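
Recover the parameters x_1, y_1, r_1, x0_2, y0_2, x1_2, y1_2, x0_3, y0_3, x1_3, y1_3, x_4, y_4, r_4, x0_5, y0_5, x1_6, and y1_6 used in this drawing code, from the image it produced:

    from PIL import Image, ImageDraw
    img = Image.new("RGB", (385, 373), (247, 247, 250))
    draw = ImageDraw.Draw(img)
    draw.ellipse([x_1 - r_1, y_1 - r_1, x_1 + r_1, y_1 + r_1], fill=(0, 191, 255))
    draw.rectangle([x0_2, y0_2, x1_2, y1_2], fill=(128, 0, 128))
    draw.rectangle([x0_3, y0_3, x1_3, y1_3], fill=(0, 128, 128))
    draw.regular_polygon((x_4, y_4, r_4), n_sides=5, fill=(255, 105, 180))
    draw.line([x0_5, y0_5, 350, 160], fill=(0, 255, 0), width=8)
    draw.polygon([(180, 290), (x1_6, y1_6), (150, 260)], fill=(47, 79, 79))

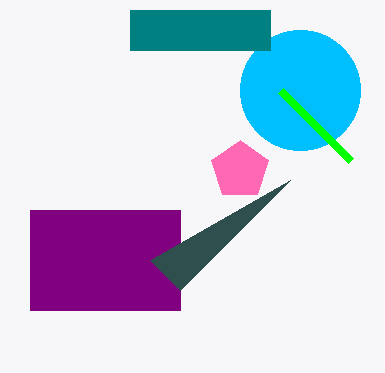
x_1 = 300, y_1 = 90, r_1 = 60, x0_2 = 30, y0_2 = 210, x1_2 = 180, y1_2 = 310, x0_3 = 130, y0_3 = 10, x1_3 = 270, y1_3 = 50, x_4 = 240, y_4 = 170, r_4 = 30, x0_5 = 280, y0_5 = 90, x1_6 = 290, y1_6 = 180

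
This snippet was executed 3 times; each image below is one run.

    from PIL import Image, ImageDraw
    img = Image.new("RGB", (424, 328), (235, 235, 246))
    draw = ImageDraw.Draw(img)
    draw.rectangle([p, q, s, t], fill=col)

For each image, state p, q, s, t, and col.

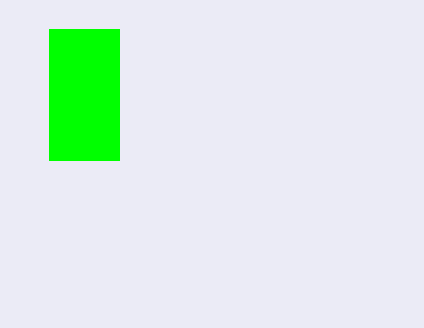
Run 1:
p = 49; q = 29; s = 119; t = 160; col = 'lime'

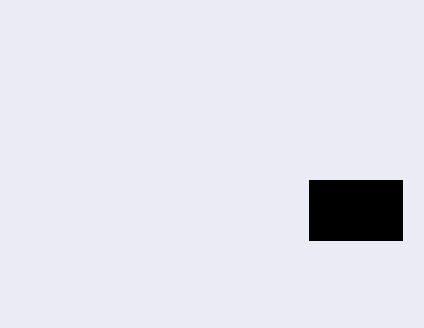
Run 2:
p = 309; q = 180; s = 402; t = 240; col = 'black'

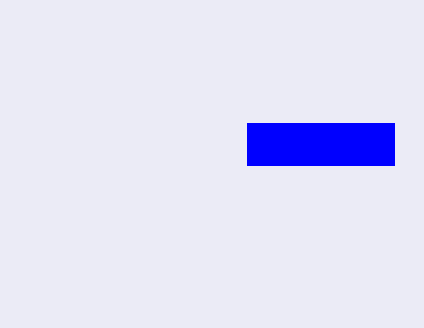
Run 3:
p = 247
q = 123
s = 394
t = 165
col = 'blue'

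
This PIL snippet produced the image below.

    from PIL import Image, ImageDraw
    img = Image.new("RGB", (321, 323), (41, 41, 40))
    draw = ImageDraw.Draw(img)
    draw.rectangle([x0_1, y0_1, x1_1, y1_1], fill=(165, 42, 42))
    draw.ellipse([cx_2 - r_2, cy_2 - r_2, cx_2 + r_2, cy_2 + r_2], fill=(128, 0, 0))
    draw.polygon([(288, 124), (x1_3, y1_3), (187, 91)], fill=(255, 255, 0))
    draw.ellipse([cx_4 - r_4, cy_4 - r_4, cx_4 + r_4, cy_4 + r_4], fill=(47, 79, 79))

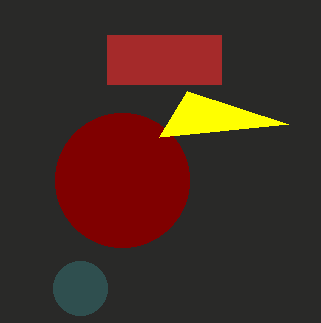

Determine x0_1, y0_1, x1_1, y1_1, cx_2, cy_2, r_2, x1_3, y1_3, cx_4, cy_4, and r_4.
x0_1 = 107, y0_1 = 35, x1_1 = 221, y1_1 = 84, cx_2 = 122, cy_2 = 180, r_2 = 67, x1_3 = 159, y1_3 = 137, cx_4 = 80, cy_4 = 288, r_4 = 27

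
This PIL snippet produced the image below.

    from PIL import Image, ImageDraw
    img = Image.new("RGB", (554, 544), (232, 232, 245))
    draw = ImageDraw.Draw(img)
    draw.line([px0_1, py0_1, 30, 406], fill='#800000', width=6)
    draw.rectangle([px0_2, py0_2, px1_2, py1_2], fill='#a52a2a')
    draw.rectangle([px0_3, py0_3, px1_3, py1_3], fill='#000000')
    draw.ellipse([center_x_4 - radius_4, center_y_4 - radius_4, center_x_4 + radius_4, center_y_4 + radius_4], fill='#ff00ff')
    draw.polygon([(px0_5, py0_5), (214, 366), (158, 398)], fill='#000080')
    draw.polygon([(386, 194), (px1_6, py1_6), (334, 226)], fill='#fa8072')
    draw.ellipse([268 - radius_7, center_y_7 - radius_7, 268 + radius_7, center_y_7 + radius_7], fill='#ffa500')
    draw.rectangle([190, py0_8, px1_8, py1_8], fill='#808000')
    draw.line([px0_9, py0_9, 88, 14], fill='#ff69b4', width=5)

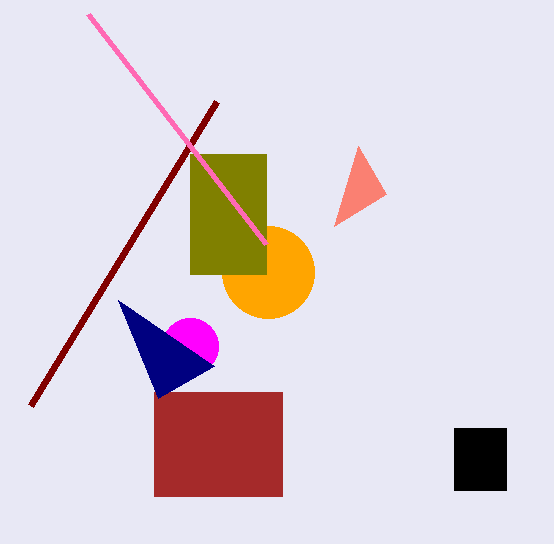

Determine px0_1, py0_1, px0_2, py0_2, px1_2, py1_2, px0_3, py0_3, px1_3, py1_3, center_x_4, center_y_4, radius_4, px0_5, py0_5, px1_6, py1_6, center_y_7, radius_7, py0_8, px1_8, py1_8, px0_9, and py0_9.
px0_1 = 216; py0_1 = 102; px0_2 = 154; py0_2 = 392; px1_2 = 282; py1_2 = 496; px0_3 = 454; py0_3 = 428; px1_3 = 506; py1_3 = 490; center_x_4 = 190; center_y_4 = 346; radius_4 = 28; px0_5 = 118; py0_5 = 300; px1_6 = 358; py1_6 = 146; center_y_7 = 272; radius_7 = 46; py0_8 = 154; px1_8 = 266; py1_8 = 274; px0_9 = 266; py0_9 = 244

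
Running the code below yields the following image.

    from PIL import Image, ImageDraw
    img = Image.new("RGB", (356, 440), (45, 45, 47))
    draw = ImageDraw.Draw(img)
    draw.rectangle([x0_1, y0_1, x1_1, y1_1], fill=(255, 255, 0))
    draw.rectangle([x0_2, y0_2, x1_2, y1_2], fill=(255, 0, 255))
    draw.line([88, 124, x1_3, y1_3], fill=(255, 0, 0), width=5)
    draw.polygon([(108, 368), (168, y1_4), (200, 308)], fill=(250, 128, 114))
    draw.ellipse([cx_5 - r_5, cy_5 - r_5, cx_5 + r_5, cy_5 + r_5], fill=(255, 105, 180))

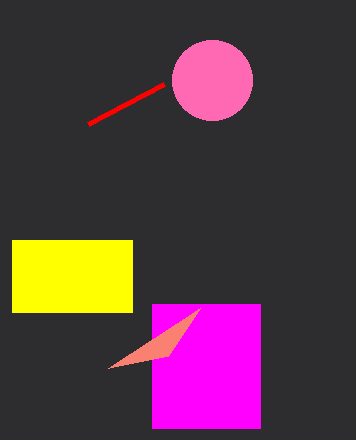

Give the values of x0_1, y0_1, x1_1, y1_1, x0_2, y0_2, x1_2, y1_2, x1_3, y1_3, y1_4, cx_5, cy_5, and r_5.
x0_1 = 12, y0_1 = 240, x1_1 = 132, y1_1 = 312, x0_2 = 152, y0_2 = 304, x1_2 = 260, y1_2 = 428, x1_3 = 164, y1_3 = 84, y1_4 = 356, cx_5 = 212, cy_5 = 80, r_5 = 40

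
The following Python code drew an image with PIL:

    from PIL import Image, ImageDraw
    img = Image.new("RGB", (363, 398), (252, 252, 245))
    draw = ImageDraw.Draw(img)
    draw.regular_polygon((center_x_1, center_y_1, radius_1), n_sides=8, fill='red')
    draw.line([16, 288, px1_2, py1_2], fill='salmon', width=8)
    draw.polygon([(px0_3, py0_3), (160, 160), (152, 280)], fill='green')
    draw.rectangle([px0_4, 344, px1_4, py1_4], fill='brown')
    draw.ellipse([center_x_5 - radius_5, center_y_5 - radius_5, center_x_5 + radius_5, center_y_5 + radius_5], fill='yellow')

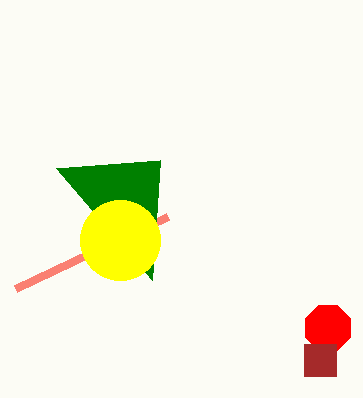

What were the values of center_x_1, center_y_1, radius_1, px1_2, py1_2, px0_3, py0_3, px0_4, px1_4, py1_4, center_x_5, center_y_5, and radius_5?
center_x_1 = 328
center_y_1 = 328
radius_1 = 24
px1_2 = 168
py1_2 = 216
px0_3 = 56
py0_3 = 168
px0_4 = 304
px1_4 = 336
py1_4 = 376
center_x_5 = 120
center_y_5 = 240
radius_5 = 40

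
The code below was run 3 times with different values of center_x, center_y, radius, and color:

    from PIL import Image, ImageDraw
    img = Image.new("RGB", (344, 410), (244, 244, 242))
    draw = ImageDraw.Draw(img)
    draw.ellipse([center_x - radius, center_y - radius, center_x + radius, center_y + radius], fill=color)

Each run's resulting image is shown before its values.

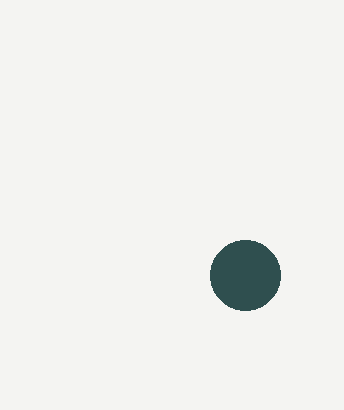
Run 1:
center_x = 245
center_y = 275
radius = 35
color = 'darkslategray'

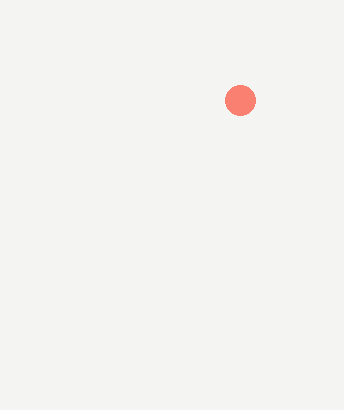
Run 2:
center_x = 240
center_y = 100
radius = 15
color = 'salmon'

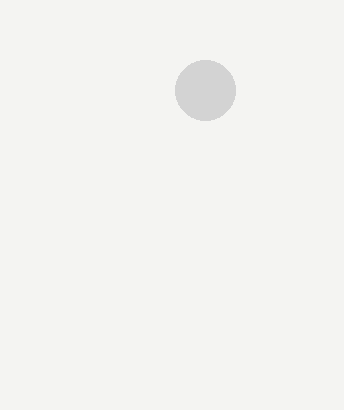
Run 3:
center_x = 205
center_y = 90
radius = 30
color = 'lightgray'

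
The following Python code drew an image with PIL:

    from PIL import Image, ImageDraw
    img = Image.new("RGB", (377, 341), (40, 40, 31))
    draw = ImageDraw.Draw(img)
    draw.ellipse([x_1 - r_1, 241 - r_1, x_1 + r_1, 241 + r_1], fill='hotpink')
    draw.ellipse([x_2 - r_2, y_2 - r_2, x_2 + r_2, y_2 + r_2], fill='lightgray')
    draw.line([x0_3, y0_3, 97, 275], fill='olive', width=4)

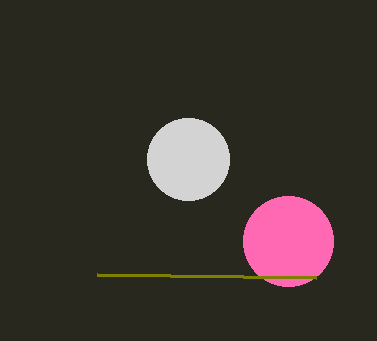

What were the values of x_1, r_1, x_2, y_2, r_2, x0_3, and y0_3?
x_1 = 288; r_1 = 45; x_2 = 188; y_2 = 159; r_2 = 41; x0_3 = 316; y0_3 = 278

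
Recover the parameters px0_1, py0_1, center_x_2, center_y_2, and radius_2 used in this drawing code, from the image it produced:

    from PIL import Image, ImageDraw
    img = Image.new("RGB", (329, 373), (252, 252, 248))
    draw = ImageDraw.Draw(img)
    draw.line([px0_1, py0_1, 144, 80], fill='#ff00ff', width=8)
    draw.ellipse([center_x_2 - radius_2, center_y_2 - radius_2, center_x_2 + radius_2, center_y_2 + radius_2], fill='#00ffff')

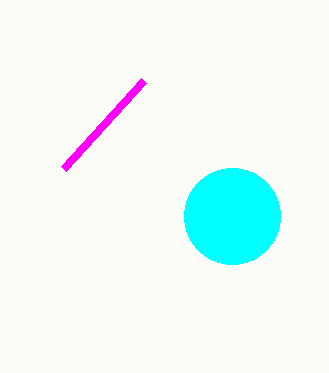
px0_1 = 64; py0_1 = 168; center_x_2 = 232; center_y_2 = 216; radius_2 = 48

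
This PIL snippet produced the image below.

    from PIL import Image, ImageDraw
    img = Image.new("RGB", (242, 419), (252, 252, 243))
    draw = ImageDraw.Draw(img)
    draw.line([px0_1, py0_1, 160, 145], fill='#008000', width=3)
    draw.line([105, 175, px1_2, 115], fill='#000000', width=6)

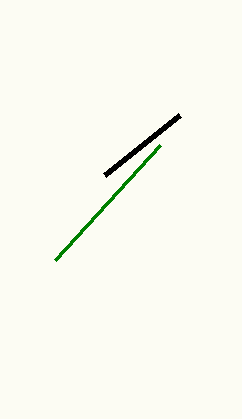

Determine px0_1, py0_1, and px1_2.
px0_1 = 55, py0_1 = 260, px1_2 = 180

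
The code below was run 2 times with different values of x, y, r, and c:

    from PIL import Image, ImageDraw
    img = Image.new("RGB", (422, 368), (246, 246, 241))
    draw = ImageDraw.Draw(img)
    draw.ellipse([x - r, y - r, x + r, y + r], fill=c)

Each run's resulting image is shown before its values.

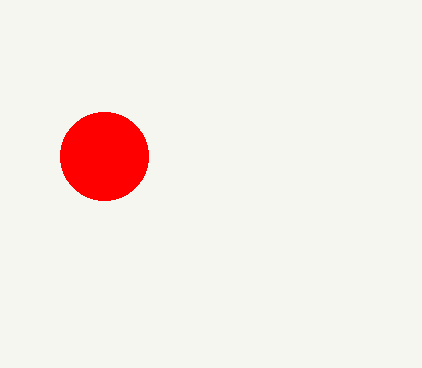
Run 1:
x = 104
y = 156
r = 44
c = 'red'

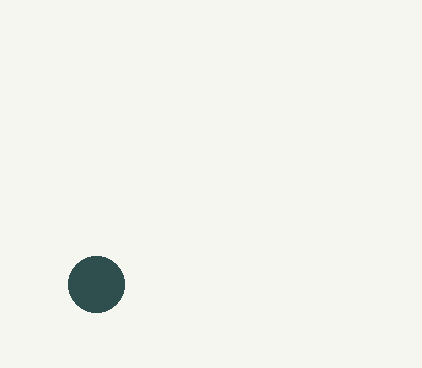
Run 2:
x = 96, y = 284, r = 28, c = 'darkslategray'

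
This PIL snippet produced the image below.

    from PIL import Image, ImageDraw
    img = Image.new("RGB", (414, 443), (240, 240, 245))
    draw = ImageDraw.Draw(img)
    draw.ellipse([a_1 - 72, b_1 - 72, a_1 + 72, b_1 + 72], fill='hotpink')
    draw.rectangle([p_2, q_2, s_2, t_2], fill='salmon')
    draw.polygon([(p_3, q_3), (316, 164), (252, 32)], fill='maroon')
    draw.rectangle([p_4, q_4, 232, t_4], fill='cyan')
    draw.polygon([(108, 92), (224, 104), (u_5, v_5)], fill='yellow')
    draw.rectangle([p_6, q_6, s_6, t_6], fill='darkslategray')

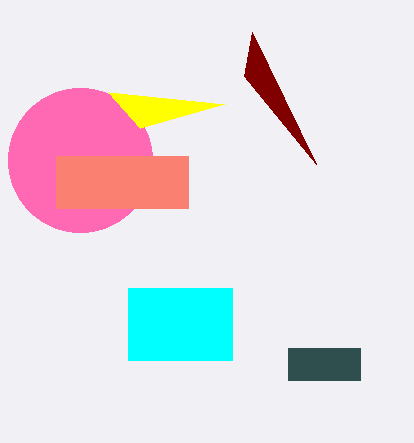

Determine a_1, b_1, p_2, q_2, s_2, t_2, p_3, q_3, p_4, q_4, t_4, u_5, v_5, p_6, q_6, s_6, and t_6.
a_1 = 80; b_1 = 160; p_2 = 56; q_2 = 156; s_2 = 188; t_2 = 208; p_3 = 244; q_3 = 76; p_4 = 128; q_4 = 288; t_4 = 360; u_5 = 140; v_5 = 128; p_6 = 288; q_6 = 348; s_6 = 360; t_6 = 380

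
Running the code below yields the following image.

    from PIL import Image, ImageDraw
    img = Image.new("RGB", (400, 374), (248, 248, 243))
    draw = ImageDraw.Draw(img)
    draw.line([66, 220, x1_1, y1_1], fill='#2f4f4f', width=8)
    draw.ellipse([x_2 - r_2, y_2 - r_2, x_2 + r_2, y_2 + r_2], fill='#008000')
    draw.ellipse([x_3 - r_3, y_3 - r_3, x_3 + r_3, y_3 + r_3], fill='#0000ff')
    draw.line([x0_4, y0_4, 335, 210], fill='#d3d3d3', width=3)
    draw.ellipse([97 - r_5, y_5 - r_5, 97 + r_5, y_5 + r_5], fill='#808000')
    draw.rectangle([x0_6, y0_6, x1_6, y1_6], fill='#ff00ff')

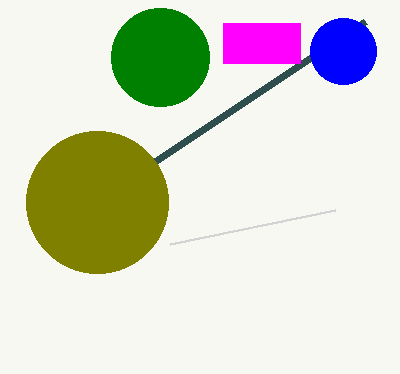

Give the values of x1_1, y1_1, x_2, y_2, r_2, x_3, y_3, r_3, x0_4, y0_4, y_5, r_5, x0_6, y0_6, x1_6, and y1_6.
x1_1 = 365, y1_1 = 21, x_2 = 160, y_2 = 57, r_2 = 49, x_3 = 343, y_3 = 51, r_3 = 33, x0_4 = 170, y0_4 = 244, y_5 = 202, r_5 = 71, x0_6 = 223, y0_6 = 23, x1_6 = 300, y1_6 = 63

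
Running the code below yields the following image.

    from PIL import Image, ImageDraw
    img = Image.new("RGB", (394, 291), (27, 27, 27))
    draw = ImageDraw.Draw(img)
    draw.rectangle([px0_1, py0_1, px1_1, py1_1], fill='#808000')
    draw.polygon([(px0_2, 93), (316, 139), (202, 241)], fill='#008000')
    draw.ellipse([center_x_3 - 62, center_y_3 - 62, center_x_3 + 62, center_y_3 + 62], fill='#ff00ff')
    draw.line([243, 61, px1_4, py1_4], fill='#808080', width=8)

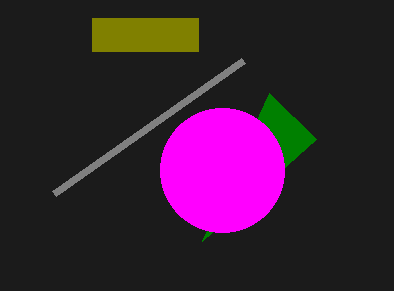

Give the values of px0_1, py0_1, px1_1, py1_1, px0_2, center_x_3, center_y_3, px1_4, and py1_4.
px0_1 = 92, py0_1 = 18, px1_1 = 198, py1_1 = 51, px0_2 = 269, center_x_3 = 222, center_y_3 = 170, px1_4 = 54, py1_4 = 194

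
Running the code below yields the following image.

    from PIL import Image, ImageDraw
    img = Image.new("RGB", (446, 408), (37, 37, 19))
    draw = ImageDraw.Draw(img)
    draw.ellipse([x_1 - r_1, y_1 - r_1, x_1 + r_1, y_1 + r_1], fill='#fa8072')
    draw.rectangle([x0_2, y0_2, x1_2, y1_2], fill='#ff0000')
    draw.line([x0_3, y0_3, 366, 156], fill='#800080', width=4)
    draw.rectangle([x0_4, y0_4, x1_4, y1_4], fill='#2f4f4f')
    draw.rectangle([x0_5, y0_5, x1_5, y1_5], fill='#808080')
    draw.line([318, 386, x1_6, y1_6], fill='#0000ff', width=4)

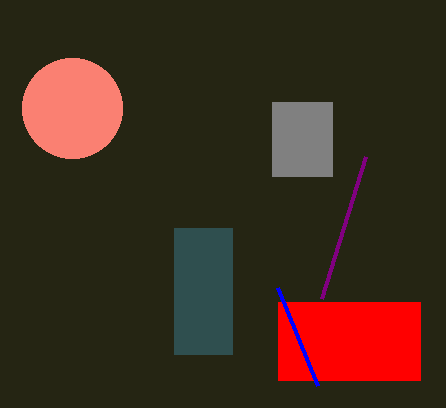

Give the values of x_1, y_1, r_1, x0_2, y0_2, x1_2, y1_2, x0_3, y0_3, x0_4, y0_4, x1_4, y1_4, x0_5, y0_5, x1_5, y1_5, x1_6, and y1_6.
x_1 = 72; y_1 = 108; r_1 = 50; x0_2 = 278; y0_2 = 302; x1_2 = 420; y1_2 = 380; x0_3 = 322; y0_3 = 298; x0_4 = 174; y0_4 = 228; x1_4 = 232; y1_4 = 354; x0_5 = 272; y0_5 = 102; x1_5 = 332; y1_5 = 176; x1_6 = 278; y1_6 = 288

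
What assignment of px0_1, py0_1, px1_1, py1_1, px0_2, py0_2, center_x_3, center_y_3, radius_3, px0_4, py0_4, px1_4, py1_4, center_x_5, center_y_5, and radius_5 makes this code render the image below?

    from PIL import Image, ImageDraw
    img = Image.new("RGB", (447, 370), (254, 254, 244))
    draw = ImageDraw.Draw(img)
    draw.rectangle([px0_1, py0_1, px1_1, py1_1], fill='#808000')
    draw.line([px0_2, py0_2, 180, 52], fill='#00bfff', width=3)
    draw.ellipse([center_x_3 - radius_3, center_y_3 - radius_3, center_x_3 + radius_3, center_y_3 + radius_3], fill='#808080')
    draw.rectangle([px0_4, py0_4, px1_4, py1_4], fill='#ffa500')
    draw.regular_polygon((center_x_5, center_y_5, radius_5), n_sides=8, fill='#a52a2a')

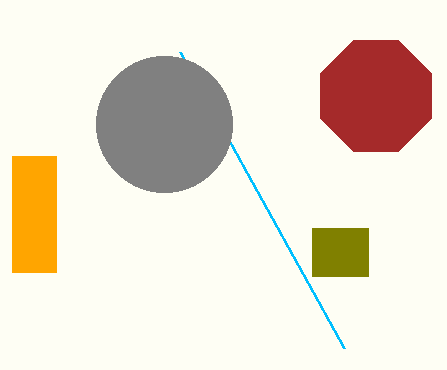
px0_1 = 312, py0_1 = 228, px1_1 = 368, py1_1 = 276, px0_2 = 344, py0_2 = 348, center_x_3 = 164, center_y_3 = 124, radius_3 = 68, px0_4 = 12, py0_4 = 156, px1_4 = 56, py1_4 = 272, center_x_5 = 376, center_y_5 = 96, radius_5 = 60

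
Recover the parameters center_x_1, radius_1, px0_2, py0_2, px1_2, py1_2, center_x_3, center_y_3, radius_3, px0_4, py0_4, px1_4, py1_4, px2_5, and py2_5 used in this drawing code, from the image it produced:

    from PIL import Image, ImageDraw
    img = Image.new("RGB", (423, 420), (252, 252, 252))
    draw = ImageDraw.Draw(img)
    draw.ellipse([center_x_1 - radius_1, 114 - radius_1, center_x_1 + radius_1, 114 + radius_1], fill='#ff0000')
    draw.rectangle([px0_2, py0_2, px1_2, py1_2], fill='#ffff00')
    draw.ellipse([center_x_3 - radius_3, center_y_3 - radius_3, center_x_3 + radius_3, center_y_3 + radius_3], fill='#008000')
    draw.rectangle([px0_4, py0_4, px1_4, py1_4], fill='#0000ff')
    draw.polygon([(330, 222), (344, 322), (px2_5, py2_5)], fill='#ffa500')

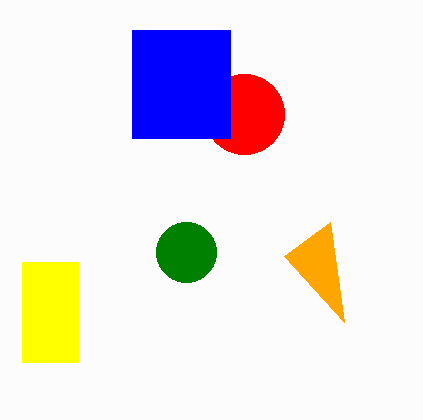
center_x_1 = 244, radius_1 = 40, px0_2 = 22, py0_2 = 262, px1_2 = 78, py1_2 = 362, center_x_3 = 186, center_y_3 = 252, radius_3 = 30, px0_4 = 132, py0_4 = 30, px1_4 = 230, py1_4 = 138, px2_5 = 284, py2_5 = 256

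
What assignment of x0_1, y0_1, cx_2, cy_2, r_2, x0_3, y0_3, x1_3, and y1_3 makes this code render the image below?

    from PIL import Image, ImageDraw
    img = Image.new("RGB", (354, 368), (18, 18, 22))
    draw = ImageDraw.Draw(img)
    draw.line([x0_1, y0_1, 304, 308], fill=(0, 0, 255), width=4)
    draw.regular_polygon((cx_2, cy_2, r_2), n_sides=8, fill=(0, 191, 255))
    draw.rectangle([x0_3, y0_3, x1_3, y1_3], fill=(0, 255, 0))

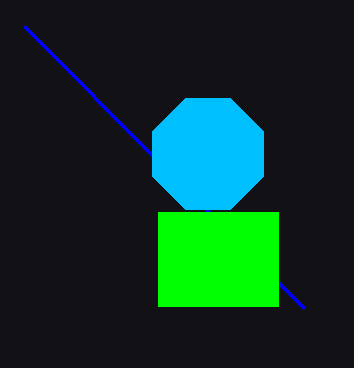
x0_1 = 24
y0_1 = 26
cx_2 = 208
cy_2 = 154
r_2 = 60
x0_3 = 158
y0_3 = 212
x1_3 = 278
y1_3 = 306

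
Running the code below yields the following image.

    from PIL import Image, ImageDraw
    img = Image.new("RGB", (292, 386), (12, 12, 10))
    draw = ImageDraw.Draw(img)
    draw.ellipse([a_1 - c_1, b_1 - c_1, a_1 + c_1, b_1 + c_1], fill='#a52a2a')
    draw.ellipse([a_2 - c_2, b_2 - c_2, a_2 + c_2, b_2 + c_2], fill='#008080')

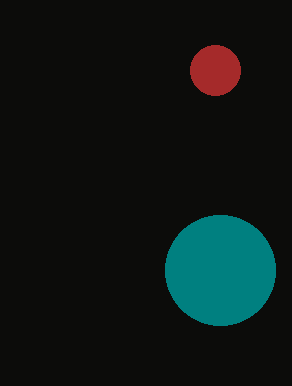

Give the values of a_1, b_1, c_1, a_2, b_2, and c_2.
a_1 = 215, b_1 = 70, c_1 = 25, a_2 = 220, b_2 = 270, c_2 = 55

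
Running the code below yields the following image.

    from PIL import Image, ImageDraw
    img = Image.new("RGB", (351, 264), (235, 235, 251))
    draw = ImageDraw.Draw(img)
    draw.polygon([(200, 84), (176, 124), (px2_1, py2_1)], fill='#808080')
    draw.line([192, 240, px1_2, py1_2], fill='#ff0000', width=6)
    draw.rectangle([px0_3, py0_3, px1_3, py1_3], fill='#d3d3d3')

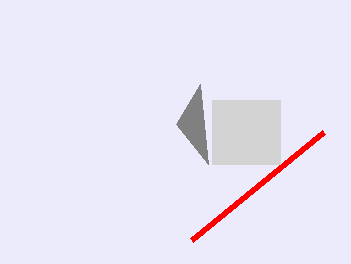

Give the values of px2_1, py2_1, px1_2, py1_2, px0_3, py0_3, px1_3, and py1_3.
px2_1 = 208
py2_1 = 164
px1_2 = 324
py1_2 = 132
px0_3 = 212
py0_3 = 100
px1_3 = 280
py1_3 = 164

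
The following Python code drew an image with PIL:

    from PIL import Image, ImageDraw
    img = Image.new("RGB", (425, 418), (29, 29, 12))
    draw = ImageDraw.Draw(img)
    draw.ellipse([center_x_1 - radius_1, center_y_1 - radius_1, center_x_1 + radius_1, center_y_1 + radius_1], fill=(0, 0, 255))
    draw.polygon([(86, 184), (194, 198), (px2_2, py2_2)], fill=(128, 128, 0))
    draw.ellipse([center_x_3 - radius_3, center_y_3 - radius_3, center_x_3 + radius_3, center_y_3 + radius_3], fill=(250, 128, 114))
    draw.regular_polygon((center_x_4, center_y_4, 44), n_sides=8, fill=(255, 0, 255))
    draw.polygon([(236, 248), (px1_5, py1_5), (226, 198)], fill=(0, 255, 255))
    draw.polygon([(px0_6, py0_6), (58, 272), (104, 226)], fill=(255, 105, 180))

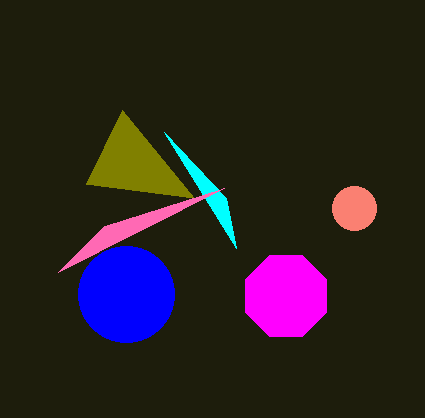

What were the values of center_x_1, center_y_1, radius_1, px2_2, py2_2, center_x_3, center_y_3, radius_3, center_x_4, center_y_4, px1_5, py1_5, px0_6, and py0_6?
center_x_1 = 126; center_y_1 = 294; radius_1 = 48; px2_2 = 122; py2_2 = 110; center_x_3 = 354; center_y_3 = 208; radius_3 = 22; center_x_4 = 286; center_y_4 = 296; px1_5 = 164; py1_5 = 132; px0_6 = 224; py0_6 = 188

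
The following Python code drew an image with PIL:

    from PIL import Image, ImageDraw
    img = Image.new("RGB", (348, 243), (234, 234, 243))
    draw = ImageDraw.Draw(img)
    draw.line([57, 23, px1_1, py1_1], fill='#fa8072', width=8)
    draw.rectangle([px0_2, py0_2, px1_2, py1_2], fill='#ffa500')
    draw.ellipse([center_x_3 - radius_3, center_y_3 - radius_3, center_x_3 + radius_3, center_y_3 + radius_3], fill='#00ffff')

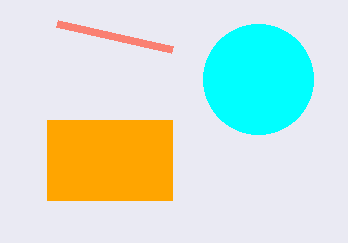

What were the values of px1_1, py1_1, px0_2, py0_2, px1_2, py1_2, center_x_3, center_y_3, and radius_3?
px1_1 = 172, py1_1 = 49, px0_2 = 47, py0_2 = 120, px1_2 = 172, py1_2 = 200, center_x_3 = 258, center_y_3 = 79, radius_3 = 55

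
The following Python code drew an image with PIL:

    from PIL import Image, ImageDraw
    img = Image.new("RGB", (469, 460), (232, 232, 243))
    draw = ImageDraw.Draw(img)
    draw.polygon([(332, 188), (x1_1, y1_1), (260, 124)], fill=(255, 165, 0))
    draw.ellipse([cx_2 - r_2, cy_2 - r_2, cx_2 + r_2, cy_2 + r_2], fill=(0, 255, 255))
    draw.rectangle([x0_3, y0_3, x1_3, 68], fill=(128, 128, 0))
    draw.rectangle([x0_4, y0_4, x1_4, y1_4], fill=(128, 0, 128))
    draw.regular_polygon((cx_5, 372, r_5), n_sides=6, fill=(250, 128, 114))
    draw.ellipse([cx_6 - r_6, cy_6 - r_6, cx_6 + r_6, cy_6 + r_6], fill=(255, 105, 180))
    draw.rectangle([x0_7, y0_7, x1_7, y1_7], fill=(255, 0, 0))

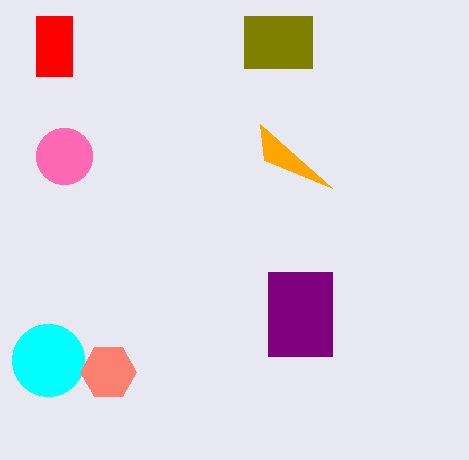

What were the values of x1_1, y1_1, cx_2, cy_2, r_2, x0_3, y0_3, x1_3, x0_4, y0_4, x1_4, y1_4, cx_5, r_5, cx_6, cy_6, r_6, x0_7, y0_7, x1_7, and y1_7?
x1_1 = 264, y1_1 = 160, cx_2 = 48, cy_2 = 360, r_2 = 36, x0_3 = 244, y0_3 = 16, x1_3 = 312, x0_4 = 268, y0_4 = 272, x1_4 = 332, y1_4 = 356, cx_5 = 108, r_5 = 28, cx_6 = 64, cy_6 = 156, r_6 = 28, x0_7 = 36, y0_7 = 16, x1_7 = 72, y1_7 = 76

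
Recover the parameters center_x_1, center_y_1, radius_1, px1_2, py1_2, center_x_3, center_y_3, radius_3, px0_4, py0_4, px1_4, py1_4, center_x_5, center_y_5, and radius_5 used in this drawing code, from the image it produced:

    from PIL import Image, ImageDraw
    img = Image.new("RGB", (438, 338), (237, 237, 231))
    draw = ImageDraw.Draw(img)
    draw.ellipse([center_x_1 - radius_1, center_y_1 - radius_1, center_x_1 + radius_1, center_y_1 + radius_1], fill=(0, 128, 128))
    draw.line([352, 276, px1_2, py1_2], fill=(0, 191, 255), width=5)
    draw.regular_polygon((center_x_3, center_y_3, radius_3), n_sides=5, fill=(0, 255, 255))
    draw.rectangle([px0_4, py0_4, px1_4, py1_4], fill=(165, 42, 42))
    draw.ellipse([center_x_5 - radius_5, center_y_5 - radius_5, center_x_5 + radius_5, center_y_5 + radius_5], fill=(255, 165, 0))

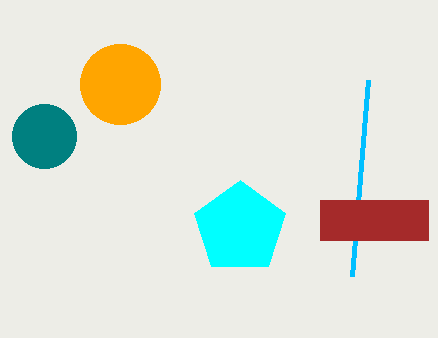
center_x_1 = 44, center_y_1 = 136, radius_1 = 32, px1_2 = 368, py1_2 = 80, center_x_3 = 240, center_y_3 = 228, radius_3 = 48, px0_4 = 320, py0_4 = 200, px1_4 = 428, py1_4 = 240, center_x_5 = 120, center_y_5 = 84, radius_5 = 40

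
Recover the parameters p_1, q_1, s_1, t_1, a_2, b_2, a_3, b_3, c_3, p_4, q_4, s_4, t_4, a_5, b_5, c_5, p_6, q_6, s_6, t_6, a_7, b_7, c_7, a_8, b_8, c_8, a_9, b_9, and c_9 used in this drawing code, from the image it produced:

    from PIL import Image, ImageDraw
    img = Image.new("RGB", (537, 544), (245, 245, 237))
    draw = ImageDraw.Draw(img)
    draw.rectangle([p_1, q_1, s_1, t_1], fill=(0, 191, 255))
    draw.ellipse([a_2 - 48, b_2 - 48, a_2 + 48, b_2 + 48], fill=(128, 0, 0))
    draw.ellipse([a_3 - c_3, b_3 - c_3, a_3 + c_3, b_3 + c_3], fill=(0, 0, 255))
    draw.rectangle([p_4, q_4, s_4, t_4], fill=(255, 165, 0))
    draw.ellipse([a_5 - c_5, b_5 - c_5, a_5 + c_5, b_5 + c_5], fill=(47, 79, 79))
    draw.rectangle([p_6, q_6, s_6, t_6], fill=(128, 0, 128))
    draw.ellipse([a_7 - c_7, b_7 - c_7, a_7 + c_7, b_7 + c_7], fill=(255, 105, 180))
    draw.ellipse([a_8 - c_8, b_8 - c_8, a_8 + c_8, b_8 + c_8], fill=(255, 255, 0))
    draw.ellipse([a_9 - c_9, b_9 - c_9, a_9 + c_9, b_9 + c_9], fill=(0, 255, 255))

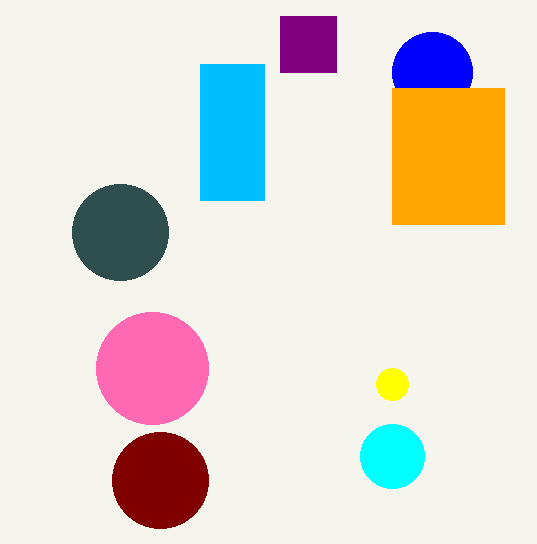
p_1 = 200; q_1 = 64; s_1 = 264; t_1 = 200; a_2 = 160; b_2 = 480; a_3 = 432; b_3 = 72; c_3 = 40; p_4 = 392; q_4 = 88; s_4 = 504; t_4 = 224; a_5 = 120; b_5 = 232; c_5 = 48; p_6 = 280; q_6 = 16; s_6 = 336; t_6 = 72; a_7 = 152; b_7 = 368; c_7 = 56; a_8 = 392; b_8 = 384; c_8 = 16; a_9 = 392; b_9 = 456; c_9 = 32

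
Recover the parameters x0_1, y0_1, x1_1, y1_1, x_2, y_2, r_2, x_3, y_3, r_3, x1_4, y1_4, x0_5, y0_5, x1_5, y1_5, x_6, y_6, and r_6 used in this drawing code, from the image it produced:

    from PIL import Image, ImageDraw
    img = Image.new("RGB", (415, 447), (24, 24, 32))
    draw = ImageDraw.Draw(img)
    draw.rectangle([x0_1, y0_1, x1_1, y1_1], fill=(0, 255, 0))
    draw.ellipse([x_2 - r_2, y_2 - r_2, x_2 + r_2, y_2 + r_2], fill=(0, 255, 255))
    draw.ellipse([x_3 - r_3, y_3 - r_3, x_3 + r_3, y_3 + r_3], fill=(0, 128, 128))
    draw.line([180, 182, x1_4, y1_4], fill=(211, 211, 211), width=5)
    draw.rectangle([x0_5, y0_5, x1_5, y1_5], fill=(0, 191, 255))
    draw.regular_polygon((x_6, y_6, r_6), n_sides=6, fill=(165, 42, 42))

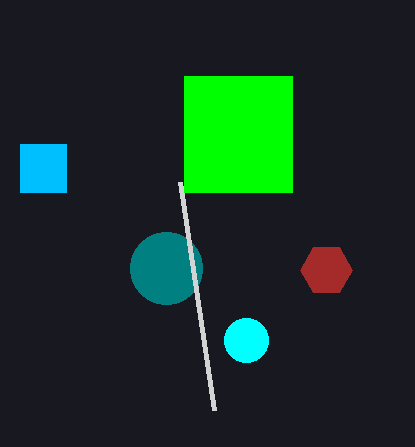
x0_1 = 184
y0_1 = 76
x1_1 = 292
y1_1 = 192
x_2 = 246
y_2 = 340
r_2 = 22
x_3 = 166
y_3 = 268
r_3 = 36
x1_4 = 214
y1_4 = 410
x0_5 = 20
y0_5 = 144
x1_5 = 66
y1_5 = 192
x_6 = 326
y_6 = 270
r_6 = 26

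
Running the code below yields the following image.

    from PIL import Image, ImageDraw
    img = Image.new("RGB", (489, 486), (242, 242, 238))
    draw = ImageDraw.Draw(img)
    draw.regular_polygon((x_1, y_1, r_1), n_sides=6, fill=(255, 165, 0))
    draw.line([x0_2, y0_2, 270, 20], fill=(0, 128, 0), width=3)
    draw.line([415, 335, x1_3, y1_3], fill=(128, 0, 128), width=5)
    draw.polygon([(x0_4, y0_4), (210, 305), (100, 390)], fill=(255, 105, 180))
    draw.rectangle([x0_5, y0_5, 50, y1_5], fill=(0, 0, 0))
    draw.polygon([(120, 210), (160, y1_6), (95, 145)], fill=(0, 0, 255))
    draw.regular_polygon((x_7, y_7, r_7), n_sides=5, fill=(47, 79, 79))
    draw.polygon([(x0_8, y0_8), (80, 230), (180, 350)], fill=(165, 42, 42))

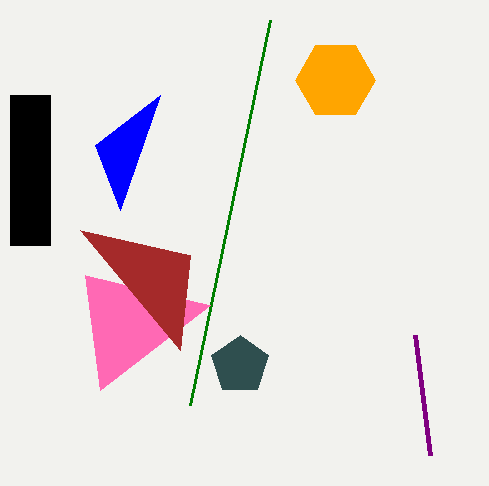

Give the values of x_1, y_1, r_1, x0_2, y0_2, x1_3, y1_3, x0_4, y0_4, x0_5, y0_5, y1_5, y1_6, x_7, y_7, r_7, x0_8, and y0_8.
x_1 = 335
y_1 = 80
r_1 = 40
x0_2 = 190
y0_2 = 405
x1_3 = 430
y1_3 = 455
x0_4 = 85
y0_4 = 275
x0_5 = 10
y0_5 = 95
y1_5 = 245
y1_6 = 95
x_7 = 240
y_7 = 365
r_7 = 30
x0_8 = 190
y0_8 = 255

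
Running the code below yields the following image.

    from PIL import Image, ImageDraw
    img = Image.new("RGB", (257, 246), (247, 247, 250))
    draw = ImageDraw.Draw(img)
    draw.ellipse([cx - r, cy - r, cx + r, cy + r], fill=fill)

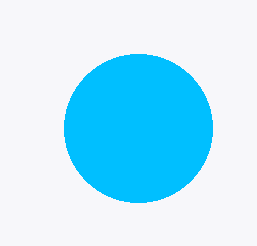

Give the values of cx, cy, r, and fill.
cx = 138, cy = 128, r = 74, fill = 'deepskyblue'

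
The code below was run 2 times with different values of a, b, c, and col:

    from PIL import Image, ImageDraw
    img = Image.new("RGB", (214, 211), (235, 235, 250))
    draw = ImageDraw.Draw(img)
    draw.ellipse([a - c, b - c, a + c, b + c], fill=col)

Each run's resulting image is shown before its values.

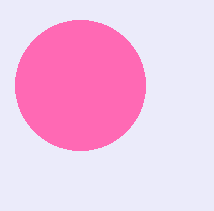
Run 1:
a = 80
b = 85
c = 65
col = 'hotpink'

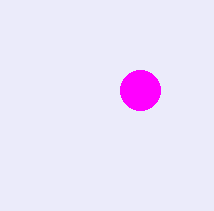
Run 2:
a = 140; b = 90; c = 20; col = 'magenta'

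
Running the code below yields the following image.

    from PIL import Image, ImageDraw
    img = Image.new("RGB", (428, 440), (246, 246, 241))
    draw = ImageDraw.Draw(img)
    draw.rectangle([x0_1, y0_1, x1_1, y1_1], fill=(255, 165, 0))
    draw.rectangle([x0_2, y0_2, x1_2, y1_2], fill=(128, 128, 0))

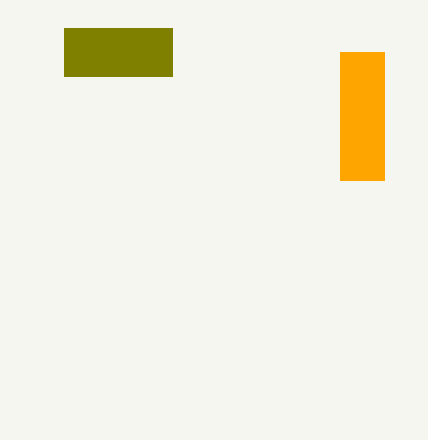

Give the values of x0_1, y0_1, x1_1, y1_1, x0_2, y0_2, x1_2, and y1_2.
x0_1 = 340; y0_1 = 52; x1_1 = 384; y1_1 = 180; x0_2 = 64; y0_2 = 28; x1_2 = 172; y1_2 = 76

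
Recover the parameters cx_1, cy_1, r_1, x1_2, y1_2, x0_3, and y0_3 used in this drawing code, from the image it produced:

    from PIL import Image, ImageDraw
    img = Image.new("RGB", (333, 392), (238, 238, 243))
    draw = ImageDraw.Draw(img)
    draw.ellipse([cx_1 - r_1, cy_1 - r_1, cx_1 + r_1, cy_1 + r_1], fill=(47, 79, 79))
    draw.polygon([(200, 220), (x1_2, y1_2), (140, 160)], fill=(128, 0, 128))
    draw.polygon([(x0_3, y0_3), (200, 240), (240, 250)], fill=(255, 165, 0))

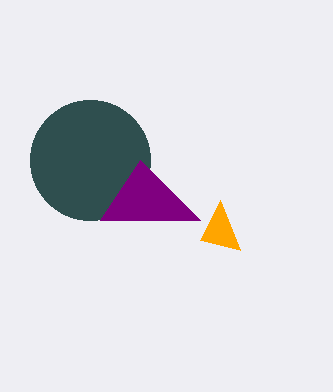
cx_1 = 90; cy_1 = 160; r_1 = 60; x1_2 = 100; y1_2 = 220; x0_3 = 220; y0_3 = 200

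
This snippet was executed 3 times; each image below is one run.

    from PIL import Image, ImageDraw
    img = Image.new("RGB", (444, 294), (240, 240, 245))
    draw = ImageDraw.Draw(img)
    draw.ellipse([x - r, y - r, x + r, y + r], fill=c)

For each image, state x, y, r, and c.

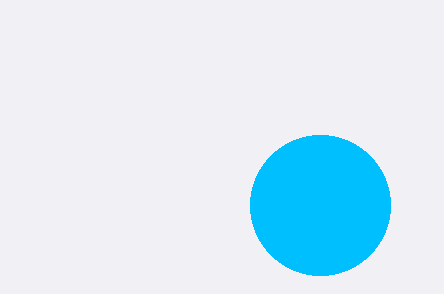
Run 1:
x = 320; y = 205; r = 70; c = 'deepskyblue'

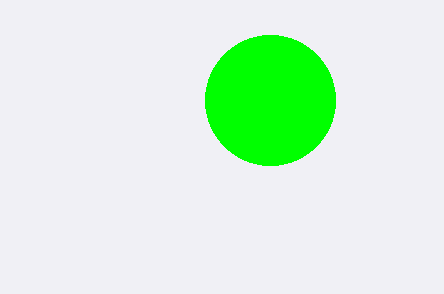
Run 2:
x = 270
y = 100
r = 65
c = 'lime'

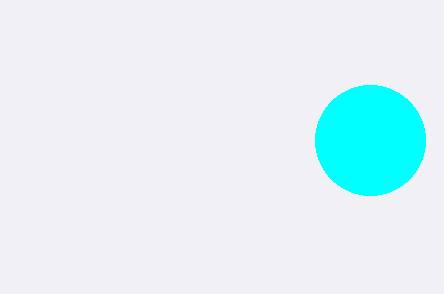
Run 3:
x = 370
y = 140
r = 55
c = 'cyan'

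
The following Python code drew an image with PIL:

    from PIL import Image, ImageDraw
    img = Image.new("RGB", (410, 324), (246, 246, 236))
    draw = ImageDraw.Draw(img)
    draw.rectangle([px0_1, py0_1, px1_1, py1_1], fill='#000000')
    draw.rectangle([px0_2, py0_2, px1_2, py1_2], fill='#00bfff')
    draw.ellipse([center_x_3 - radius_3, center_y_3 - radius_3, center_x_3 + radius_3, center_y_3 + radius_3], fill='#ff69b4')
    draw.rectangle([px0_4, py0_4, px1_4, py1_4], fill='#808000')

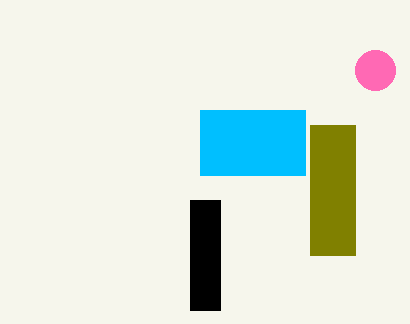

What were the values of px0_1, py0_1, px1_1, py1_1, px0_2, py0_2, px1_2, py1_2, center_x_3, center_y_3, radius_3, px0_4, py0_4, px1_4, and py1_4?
px0_1 = 190
py0_1 = 200
px1_1 = 220
py1_1 = 310
px0_2 = 200
py0_2 = 110
px1_2 = 305
py1_2 = 175
center_x_3 = 375
center_y_3 = 70
radius_3 = 20
px0_4 = 310
py0_4 = 125
px1_4 = 355
py1_4 = 255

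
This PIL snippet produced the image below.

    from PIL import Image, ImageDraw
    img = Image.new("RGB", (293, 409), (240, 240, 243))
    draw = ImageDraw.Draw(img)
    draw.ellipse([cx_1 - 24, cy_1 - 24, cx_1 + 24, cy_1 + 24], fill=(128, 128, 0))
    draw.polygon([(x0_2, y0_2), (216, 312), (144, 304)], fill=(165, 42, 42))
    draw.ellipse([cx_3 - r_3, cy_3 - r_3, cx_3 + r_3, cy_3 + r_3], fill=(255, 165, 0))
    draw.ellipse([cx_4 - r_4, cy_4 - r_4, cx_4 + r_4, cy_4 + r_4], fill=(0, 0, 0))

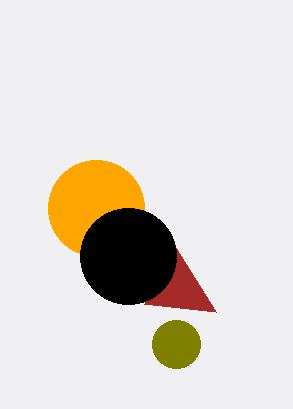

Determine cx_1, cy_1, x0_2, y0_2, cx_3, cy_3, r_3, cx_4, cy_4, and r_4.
cx_1 = 176; cy_1 = 344; x0_2 = 176; y0_2 = 248; cx_3 = 96; cy_3 = 208; r_3 = 48; cx_4 = 128; cy_4 = 256; r_4 = 48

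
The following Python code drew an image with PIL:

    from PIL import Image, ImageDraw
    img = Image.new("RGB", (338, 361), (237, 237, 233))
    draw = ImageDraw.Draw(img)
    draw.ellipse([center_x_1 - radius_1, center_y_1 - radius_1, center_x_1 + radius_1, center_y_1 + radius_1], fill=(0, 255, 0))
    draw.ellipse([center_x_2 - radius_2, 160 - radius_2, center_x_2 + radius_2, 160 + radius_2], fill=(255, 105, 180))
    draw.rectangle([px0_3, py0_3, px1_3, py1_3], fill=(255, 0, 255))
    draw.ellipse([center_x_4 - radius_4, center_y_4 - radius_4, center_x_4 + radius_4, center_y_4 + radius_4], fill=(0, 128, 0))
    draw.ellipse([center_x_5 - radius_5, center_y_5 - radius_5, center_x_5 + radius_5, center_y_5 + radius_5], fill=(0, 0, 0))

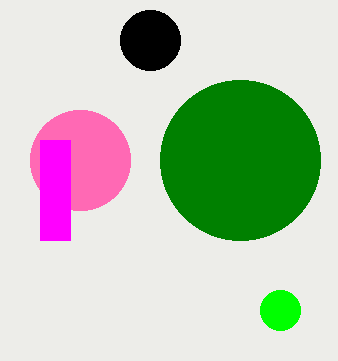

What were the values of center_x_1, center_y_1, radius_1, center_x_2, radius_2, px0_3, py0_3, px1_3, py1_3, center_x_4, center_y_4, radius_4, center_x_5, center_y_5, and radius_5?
center_x_1 = 280
center_y_1 = 310
radius_1 = 20
center_x_2 = 80
radius_2 = 50
px0_3 = 40
py0_3 = 140
px1_3 = 70
py1_3 = 240
center_x_4 = 240
center_y_4 = 160
radius_4 = 80
center_x_5 = 150
center_y_5 = 40
radius_5 = 30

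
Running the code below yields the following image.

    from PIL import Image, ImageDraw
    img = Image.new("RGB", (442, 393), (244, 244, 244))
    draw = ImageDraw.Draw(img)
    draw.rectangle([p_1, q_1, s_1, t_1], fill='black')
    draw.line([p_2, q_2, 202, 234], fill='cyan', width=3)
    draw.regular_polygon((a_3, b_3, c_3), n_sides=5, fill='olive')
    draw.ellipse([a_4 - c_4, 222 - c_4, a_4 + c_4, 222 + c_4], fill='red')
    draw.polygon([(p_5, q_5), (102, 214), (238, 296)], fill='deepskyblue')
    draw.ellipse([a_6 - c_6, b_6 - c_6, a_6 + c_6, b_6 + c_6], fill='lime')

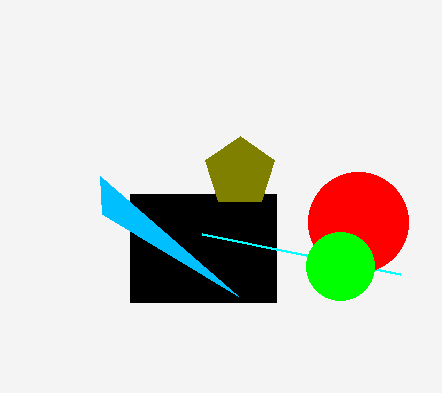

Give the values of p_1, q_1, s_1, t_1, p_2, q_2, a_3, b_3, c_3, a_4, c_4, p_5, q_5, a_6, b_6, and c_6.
p_1 = 130, q_1 = 194, s_1 = 276, t_1 = 302, p_2 = 400, q_2 = 274, a_3 = 240, b_3 = 172, c_3 = 36, a_4 = 358, c_4 = 50, p_5 = 100, q_5 = 176, a_6 = 340, b_6 = 266, c_6 = 34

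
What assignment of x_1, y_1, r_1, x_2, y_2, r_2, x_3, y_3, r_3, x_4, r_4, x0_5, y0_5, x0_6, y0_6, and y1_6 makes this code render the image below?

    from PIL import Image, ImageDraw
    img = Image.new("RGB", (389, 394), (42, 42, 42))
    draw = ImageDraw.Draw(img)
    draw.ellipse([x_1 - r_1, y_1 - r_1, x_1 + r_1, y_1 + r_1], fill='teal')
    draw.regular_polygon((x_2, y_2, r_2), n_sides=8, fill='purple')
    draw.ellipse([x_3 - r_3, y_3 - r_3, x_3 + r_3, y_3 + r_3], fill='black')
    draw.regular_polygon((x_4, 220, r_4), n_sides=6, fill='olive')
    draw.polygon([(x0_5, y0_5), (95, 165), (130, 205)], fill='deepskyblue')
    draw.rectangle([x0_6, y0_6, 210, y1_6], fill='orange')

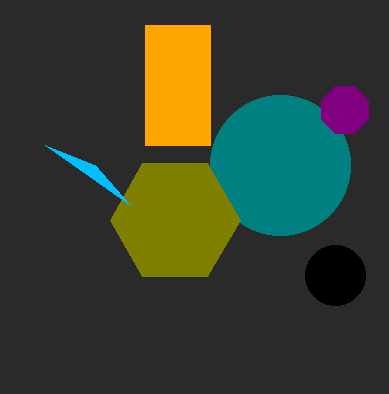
x_1 = 280
y_1 = 165
r_1 = 70
x_2 = 345
y_2 = 110
r_2 = 25
x_3 = 335
y_3 = 275
r_3 = 30
x_4 = 175
r_4 = 65
x0_5 = 45
y0_5 = 145
x0_6 = 145
y0_6 = 25
y1_6 = 145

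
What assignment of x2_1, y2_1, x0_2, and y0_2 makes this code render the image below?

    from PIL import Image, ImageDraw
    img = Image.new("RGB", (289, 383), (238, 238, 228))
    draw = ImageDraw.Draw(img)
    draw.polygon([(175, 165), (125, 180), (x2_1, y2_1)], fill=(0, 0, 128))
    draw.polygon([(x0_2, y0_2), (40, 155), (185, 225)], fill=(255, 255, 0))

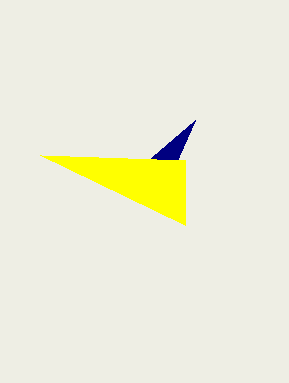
x2_1 = 195
y2_1 = 120
x0_2 = 185
y0_2 = 160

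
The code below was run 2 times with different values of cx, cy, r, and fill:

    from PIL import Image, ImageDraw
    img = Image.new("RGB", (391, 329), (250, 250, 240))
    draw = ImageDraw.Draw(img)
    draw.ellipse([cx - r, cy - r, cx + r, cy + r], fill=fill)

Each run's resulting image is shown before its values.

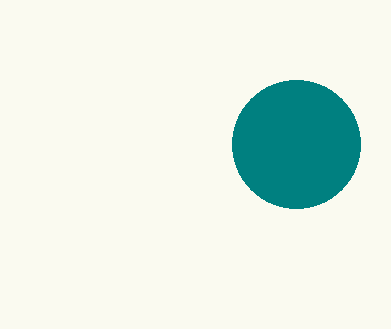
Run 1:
cx = 296
cy = 144
r = 64
fill = 'teal'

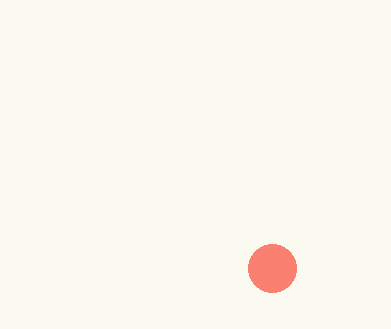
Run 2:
cx = 272, cy = 268, r = 24, fill = 'salmon'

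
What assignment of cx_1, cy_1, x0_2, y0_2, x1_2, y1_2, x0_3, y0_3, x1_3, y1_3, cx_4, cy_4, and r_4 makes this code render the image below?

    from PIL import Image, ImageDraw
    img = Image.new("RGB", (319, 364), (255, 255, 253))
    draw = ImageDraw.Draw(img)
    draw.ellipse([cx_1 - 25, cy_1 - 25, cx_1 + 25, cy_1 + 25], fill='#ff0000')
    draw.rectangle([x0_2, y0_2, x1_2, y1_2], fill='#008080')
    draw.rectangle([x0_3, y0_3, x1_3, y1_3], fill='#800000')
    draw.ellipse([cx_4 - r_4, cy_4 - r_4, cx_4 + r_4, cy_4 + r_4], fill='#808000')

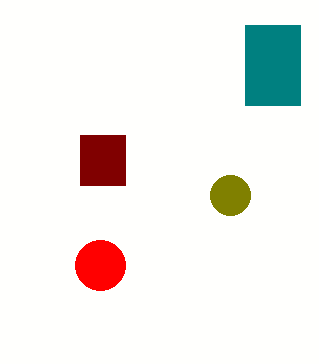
cx_1 = 100
cy_1 = 265
x0_2 = 245
y0_2 = 25
x1_2 = 300
y1_2 = 105
x0_3 = 80
y0_3 = 135
x1_3 = 125
y1_3 = 185
cx_4 = 230
cy_4 = 195
r_4 = 20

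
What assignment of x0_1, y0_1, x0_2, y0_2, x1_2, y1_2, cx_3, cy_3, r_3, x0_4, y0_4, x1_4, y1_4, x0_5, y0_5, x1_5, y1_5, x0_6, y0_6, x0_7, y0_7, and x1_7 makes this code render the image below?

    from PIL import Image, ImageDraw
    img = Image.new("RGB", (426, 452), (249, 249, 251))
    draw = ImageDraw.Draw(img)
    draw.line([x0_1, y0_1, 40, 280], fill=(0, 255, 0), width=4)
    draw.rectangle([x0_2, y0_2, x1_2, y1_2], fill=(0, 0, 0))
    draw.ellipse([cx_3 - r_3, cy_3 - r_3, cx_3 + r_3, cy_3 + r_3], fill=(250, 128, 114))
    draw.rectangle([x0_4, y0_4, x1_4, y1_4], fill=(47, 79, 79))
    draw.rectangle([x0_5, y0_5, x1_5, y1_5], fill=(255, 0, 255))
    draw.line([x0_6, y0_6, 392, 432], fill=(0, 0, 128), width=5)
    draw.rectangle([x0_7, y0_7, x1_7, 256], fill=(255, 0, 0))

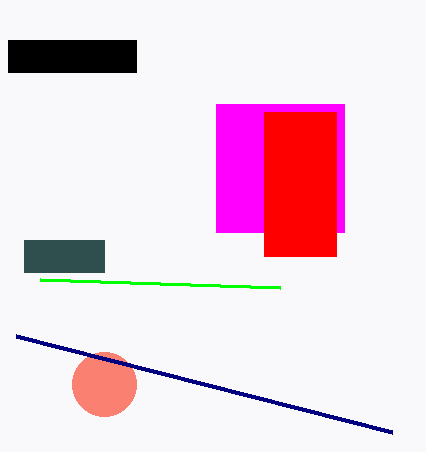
x0_1 = 280
y0_1 = 288
x0_2 = 8
y0_2 = 40
x1_2 = 136
y1_2 = 72
cx_3 = 104
cy_3 = 384
r_3 = 32
x0_4 = 24
y0_4 = 240
x1_4 = 104
y1_4 = 272
x0_5 = 216
y0_5 = 104
x1_5 = 344
y1_5 = 232
x0_6 = 16
y0_6 = 336
x0_7 = 264
y0_7 = 112
x1_7 = 336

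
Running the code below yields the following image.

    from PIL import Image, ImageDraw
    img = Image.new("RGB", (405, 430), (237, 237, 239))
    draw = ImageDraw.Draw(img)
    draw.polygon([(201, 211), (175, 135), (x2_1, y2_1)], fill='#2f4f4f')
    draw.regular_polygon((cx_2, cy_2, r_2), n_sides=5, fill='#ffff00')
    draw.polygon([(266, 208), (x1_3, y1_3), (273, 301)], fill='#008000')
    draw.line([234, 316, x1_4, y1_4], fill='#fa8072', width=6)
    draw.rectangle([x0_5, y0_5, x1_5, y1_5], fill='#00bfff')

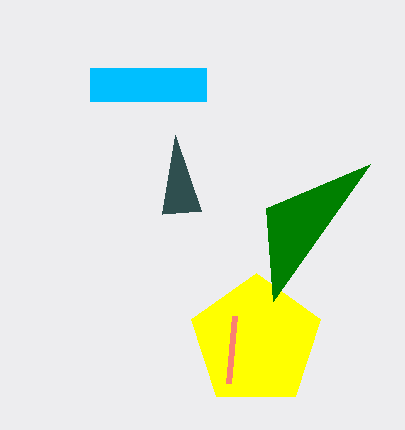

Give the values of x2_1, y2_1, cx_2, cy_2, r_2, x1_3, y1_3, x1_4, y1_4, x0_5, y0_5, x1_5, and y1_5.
x2_1 = 162, y2_1 = 214, cx_2 = 256, cy_2 = 341, r_2 = 68, x1_3 = 370, y1_3 = 164, x1_4 = 228, y1_4 = 383, x0_5 = 90, y0_5 = 68, x1_5 = 206, y1_5 = 101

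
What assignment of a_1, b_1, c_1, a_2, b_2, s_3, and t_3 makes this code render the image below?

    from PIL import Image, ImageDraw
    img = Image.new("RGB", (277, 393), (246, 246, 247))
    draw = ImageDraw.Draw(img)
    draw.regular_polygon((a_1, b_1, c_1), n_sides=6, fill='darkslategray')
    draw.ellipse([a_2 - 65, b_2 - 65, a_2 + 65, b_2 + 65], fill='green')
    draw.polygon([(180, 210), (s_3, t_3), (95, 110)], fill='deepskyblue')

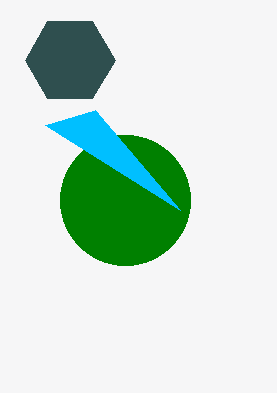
a_1 = 70; b_1 = 60; c_1 = 45; a_2 = 125; b_2 = 200; s_3 = 45; t_3 = 125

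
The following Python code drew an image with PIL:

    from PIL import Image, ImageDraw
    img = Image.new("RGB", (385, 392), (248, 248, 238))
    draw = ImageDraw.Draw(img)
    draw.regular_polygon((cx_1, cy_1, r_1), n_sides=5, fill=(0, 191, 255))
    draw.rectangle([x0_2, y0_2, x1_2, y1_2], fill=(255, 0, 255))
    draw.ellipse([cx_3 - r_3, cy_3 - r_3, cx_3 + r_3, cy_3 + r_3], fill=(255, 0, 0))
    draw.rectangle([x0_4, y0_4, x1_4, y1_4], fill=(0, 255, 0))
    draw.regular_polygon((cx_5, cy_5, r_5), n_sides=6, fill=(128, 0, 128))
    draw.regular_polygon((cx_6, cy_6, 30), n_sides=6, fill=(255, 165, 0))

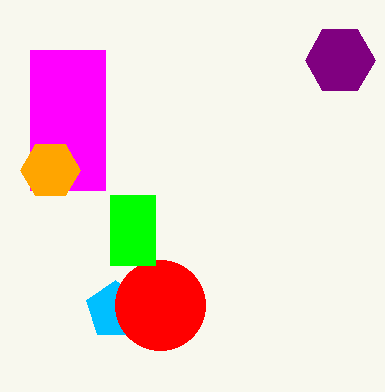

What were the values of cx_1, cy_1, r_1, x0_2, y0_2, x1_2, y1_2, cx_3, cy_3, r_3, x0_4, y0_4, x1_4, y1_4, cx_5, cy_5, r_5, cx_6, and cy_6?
cx_1 = 115, cy_1 = 310, r_1 = 30, x0_2 = 30, y0_2 = 50, x1_2 = 105, y1_2 = 190, cx_3 = 160, cy_3 = 305, r_3 = 45, x0_4 = 110, y0_4 = 195, x1_4 = 155, y1_4 = 265, cx_5 = 340, cy_5 = 60, r_5 = 35, cx_6 = 50, cy_6 = 170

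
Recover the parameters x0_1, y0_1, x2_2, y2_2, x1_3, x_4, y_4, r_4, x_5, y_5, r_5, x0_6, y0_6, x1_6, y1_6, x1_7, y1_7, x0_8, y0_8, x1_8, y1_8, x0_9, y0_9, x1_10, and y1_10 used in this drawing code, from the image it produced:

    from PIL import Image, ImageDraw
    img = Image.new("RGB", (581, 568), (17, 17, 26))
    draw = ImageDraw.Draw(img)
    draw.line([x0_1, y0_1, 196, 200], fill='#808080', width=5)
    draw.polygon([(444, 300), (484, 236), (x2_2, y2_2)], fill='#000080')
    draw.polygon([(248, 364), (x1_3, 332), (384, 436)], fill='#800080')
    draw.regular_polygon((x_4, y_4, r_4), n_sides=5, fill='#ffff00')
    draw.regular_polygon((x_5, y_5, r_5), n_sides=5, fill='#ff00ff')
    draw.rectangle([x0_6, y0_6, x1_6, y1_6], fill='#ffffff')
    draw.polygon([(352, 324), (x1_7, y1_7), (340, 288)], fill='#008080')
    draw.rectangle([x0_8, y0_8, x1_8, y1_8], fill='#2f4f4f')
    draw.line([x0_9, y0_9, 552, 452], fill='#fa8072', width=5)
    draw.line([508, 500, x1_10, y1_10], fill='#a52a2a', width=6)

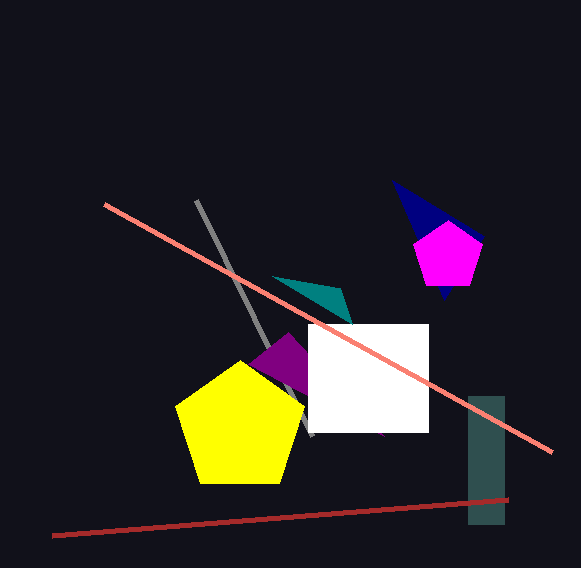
x0_1 = 312, y0_1 = 436, x2_2 = 392, y2_2 = 180, x1_3 = 288, x_4 = 240, y_4 = 428, r_4 = 68, x_5 = 448, y_5 = 256, r_5 = 36, x0_6 = 308, y0_6 = 324, x1_6 = 428, y1_6 = 432, x1_7 = 272, y1_7 = 276, x0_8 = 468, y0_8 = 396, x1_8 = 504, y1_8 = 524, x0_9 = 104, y0_9 = 204, x1_10 = 52, y1_10 = 536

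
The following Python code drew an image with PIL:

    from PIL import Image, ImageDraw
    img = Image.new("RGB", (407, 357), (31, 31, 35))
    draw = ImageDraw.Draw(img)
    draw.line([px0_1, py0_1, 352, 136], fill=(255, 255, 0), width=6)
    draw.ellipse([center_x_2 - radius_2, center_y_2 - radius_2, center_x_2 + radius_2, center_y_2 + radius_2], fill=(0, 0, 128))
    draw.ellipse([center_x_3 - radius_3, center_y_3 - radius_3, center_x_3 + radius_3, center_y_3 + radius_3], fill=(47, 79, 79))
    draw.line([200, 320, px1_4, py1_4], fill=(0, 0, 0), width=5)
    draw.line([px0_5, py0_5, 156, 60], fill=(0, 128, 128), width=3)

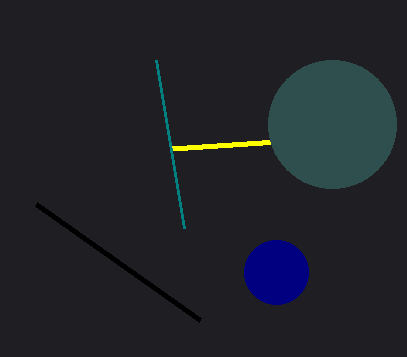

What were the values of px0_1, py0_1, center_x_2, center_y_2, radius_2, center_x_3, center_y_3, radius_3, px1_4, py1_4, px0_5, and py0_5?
px0_1 = 172
py0_1 = 148
center_x_2 = 276
center_y_2 = 272
radius_2 = 32
center_x_3 = 332
center_y_3 = 124
radius_3 = 64
px1_4 = 36
py1_4 = 204
px0_5 = 184
py0_5 = 228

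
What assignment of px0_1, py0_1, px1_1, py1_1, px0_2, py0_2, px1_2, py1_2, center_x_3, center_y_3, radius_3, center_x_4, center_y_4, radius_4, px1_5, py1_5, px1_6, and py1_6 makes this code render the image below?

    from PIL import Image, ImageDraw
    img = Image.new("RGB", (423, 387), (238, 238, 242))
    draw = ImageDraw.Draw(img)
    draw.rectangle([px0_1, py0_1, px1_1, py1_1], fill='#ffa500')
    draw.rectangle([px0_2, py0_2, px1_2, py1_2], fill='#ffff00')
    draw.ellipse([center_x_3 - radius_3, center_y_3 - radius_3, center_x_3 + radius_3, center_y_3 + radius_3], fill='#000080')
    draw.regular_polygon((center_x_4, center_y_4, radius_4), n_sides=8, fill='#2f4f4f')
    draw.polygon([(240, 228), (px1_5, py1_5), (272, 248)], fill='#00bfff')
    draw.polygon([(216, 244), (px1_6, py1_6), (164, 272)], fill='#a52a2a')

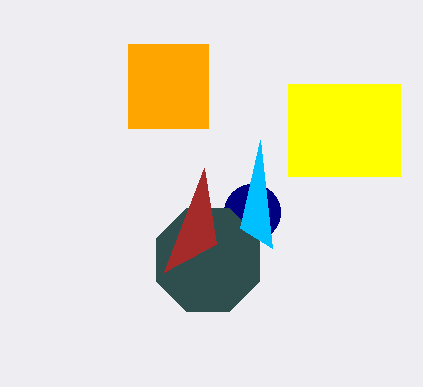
px0_1 = 128, py0_1 = 44, px1_1 = 208, py1_1 = 128, px0_2 = 288, py0_2 = 84, px1_2 = 400, py1_2 = 176, center_x_3 = 252, center_y_3 = 212, radius_3 = 28, center_x_4 = 208, center_y_4 = 260, radius_4 = 56, px1_5 = 260, py1_5 = 140, px1_6 = 204, py1_6 = 168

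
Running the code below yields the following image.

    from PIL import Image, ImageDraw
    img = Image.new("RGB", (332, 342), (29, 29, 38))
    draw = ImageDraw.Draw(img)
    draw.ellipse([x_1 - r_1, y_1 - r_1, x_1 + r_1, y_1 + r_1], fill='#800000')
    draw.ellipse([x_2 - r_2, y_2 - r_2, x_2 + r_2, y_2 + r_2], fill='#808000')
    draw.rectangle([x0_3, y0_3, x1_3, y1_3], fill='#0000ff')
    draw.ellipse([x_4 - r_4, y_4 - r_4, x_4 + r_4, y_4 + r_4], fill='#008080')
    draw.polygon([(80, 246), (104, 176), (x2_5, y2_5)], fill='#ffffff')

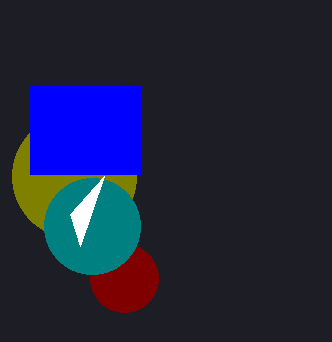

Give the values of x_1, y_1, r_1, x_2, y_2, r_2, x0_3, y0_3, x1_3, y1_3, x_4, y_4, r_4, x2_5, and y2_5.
x_1 = 124
y_1 = 278
r_1 = 34
x_2 = 74
y_2 = 176
r_2 = 62
x0_3 = 30
y0_3 = 86
x1_3 = 140
y1_3 = 174
x_4 = 92
y_4 = 226
r_4 = 48
x2_5 = 70
y2_5 = 214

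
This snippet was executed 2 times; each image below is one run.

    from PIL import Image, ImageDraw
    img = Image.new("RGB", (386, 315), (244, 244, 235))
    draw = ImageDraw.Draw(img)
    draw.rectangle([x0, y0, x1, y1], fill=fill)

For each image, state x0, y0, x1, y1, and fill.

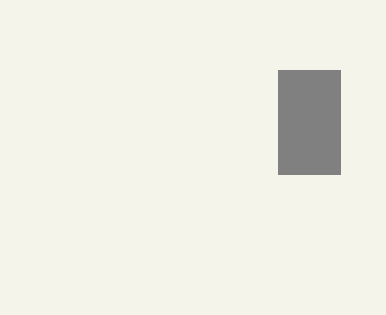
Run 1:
x0 = 278; y0 = 70; x1 = 340; y1 = 174; fill = 'gray'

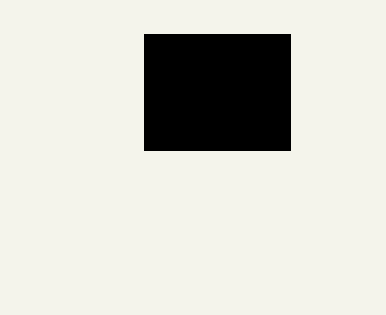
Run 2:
x0 = 144, y0 = 34, x1 = 290, y1 = 150, fill = 'black'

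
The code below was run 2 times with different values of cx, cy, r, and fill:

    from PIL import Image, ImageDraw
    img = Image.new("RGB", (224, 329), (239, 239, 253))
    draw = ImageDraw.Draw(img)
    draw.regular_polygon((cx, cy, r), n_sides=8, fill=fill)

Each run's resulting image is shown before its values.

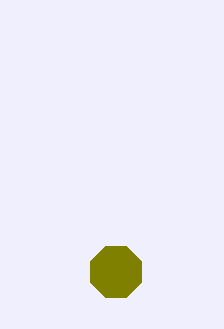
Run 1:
cx = 116; cy = 272; r = 28; fill = 'olive'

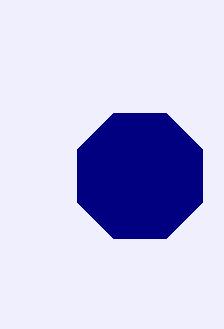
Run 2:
cx = 140, cy = 176, r = 68, fill = 'navy'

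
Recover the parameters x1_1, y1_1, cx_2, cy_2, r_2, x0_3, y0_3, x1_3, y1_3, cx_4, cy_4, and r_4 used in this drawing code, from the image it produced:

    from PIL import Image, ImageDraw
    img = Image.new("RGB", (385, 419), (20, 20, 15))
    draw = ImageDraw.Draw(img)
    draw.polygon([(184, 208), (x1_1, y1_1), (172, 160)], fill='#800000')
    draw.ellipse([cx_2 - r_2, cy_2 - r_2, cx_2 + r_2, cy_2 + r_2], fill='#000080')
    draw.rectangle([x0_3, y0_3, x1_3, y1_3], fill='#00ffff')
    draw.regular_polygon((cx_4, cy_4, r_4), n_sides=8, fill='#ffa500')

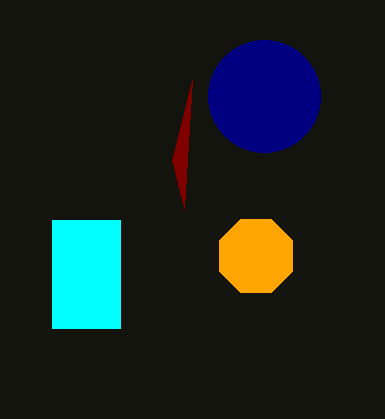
x1_1 = 192; y1_1 = 80; cx_2 = 264; cy_2 = 96; r_2 = 56; x0_3 = 52; y0_3 = 220; x1_3 = 120; y1_3 = 328; cx_4 = 256; cy_4 = 256; r_4 = 40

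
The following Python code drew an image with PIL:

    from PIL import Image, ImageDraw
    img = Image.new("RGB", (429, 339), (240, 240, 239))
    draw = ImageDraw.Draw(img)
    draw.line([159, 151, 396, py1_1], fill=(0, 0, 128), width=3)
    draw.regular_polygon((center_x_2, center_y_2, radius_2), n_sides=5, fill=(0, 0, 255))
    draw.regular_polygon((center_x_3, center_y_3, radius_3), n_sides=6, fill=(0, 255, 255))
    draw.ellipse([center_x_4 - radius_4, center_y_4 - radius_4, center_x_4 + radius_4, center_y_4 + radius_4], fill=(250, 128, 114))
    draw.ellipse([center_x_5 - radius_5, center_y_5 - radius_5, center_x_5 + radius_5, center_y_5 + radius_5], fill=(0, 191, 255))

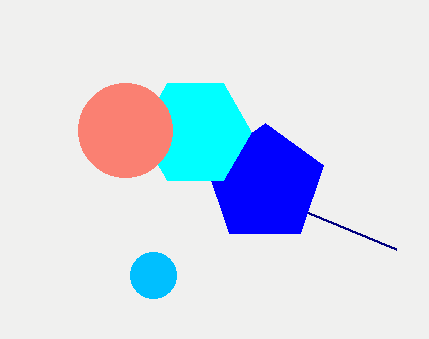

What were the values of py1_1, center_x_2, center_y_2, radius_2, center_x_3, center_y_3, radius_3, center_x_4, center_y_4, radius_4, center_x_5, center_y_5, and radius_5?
py1_1 = 249
center_x_2 = 265
center_y_2 = 184
radius_2 = 61
center_x_3 = 195
center_y_3 = 132
radius_3 = 56
center_x_4 = 125
center_y_4 = 130
radius_4 = 47
center_x_5 = 153
center_y_5 = 275
radius_5 = 23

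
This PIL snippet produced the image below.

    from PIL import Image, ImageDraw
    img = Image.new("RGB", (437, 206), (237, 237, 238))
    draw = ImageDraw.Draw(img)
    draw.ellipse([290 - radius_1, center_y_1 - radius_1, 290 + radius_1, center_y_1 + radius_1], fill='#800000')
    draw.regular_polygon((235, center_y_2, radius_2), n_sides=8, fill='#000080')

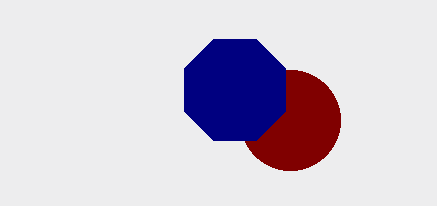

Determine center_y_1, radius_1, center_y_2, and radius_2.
center_y_1 = 120, radius_1 = 50, center_y_2 = 90, radius_2 = 55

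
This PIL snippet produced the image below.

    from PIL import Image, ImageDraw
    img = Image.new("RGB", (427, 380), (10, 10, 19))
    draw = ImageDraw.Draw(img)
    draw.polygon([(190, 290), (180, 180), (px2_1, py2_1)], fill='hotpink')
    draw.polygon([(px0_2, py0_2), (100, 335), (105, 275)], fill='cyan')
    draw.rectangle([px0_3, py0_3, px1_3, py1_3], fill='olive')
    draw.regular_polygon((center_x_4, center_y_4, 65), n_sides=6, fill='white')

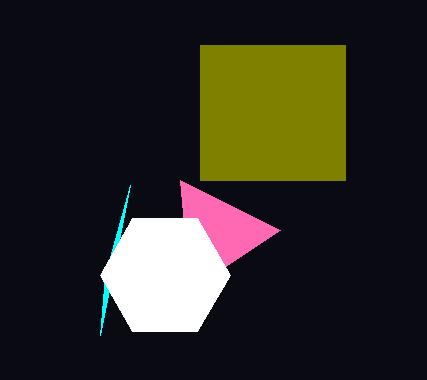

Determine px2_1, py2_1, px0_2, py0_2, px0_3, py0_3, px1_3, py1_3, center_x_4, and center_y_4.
px2_1 = 280
py2_1 = 230
px0_2 = 130
py0_2 = 185
px0_3 = 200
py0_3 = 45
px1_3 = 345
py1_3 = 180
center_x_4 = 165
center_y_4 = 275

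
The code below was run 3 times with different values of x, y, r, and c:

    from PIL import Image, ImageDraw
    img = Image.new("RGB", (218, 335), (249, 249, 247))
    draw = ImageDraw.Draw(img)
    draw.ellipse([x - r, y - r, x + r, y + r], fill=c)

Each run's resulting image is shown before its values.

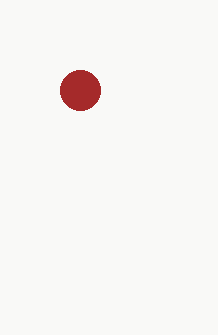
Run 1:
x = 80
y = 90
r = 20
c = 'brown'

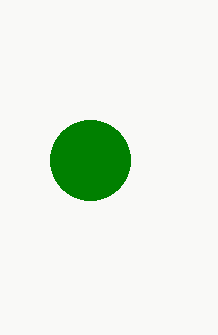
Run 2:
x = 90, y = 160, r = 40, c = 'green'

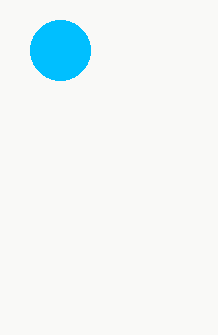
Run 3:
x = 60, y = 50, r = 30, c = 'deepskyblue'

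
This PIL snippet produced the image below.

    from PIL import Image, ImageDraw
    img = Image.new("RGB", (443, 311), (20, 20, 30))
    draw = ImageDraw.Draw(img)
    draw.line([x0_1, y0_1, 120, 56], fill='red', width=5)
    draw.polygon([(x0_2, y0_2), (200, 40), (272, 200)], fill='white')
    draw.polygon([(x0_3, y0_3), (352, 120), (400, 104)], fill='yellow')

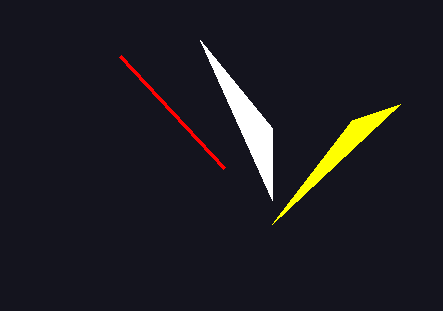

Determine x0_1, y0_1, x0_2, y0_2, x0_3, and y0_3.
x0_1 = 224; y0_1 = 168; x0_2 = 272; y0_2 = 128; x0_3 = 272; y0_3 = 224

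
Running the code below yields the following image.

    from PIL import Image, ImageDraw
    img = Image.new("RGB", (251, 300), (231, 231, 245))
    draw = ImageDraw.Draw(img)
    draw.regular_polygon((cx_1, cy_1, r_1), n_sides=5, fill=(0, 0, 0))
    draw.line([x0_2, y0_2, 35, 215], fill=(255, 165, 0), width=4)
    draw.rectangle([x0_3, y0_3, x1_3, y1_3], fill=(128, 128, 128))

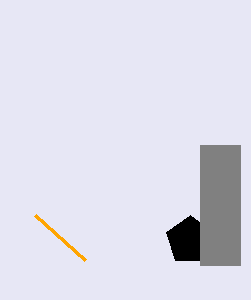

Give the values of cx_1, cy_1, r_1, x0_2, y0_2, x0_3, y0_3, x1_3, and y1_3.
cx_1 = 190
cy_1 = 240
r_1 = 25
x0_2 = 85
y0_2 = 260
x0_3 = 200
y0_3 = 145
x1_3 = 240
y1_3 = 265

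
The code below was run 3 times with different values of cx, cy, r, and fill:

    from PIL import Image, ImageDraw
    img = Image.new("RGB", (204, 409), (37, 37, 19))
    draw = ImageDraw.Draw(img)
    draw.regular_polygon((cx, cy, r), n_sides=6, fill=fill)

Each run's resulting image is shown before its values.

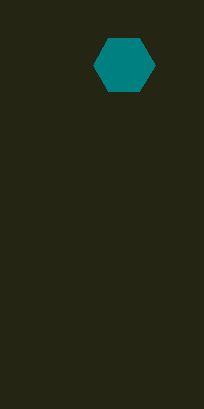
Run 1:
cx = 124, cy = 65, r = 31, fill = 'teal'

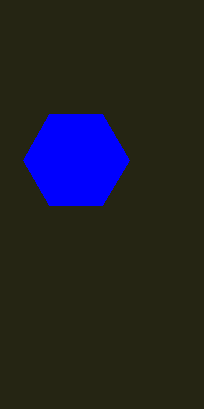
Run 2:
cx = 76, cy = 160, r = 53, fill = 'blue'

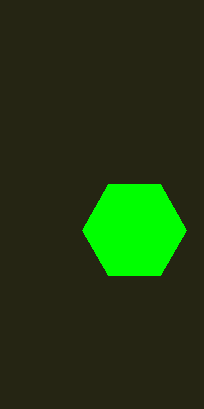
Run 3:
cx = 134, cy = 230, r = 52, fill = 'lime'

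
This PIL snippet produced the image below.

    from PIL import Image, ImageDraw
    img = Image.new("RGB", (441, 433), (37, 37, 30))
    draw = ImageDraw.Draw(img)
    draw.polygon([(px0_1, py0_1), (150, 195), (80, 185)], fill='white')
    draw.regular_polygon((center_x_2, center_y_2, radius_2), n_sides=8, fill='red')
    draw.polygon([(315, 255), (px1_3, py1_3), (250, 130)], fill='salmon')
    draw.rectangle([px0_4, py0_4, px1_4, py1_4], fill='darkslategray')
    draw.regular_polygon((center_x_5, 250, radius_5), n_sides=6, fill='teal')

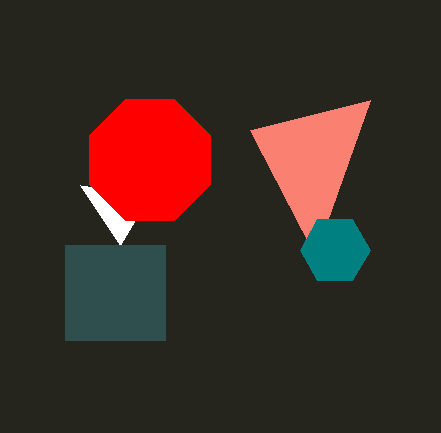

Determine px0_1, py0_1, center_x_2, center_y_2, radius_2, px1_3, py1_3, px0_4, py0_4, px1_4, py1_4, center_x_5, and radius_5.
px0_1 = 120; py0_1 = 245; center_x_2 = 150; center_y_2 = 160; radius_2 = 65; px1_3 = 370; py1_3 = 100; px0_4 = 65; py0_4 = 245; px1_4 = 165; py1_4 = 340; center_x_5 = 335; radius_5 = 35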